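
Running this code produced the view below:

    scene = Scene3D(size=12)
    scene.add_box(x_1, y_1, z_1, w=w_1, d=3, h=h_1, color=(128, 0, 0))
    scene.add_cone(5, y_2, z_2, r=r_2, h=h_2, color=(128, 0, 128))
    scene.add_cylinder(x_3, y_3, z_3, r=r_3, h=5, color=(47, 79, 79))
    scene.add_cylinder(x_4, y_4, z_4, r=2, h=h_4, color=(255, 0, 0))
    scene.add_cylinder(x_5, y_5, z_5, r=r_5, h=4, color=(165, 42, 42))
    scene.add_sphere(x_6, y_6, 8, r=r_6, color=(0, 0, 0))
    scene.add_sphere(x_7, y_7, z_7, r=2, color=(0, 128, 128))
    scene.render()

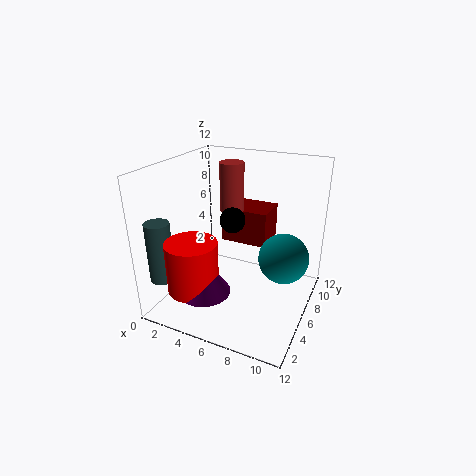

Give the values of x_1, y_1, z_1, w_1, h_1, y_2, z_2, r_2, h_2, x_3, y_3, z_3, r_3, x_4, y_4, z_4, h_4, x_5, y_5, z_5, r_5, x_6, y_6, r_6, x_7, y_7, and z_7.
x_1 = 4; y_1 = 7; z_1 = 5; w_1 = 4; h_1 = 3; y_2 = 2; z_2 = 3; r_2 = 2; h_2 = 3; x_3 = 1; y_3 = 2; z_3 = 3; r_3 = 1; x_4 = 4; y_4 = 2; z_4 = 3; h_4 = 4; x_5 = 5; y_5 = 7; z_5 = 8; r_5 = 1; x_6 = 6; y_6 = 5; r_6 = 1; x_7 = 10; y_7 = 6; z_7 = 5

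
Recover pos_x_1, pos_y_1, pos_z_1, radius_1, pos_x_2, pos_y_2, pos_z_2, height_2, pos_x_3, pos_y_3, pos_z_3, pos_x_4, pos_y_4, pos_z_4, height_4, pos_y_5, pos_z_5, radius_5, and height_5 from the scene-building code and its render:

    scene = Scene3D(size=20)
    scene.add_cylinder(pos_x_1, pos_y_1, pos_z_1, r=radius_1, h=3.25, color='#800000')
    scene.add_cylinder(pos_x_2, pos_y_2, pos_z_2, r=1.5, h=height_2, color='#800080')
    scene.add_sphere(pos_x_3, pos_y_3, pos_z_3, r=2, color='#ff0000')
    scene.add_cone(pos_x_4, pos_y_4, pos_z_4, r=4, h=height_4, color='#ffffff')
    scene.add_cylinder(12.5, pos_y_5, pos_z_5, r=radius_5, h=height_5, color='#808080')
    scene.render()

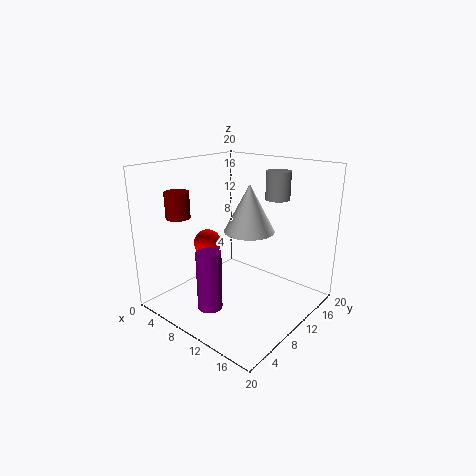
pos_x_1 = 7; pos_y_1 = 2.25; pos_z_1 = 14.25; radius_1 = 1.5; pos_x_2 = 12.25; pos_y_2 = 2; pos_z_2 = 4; height_2 = 7.25; pos_x_3 = 5; pos_y_3 = 9; pos_z_3 = 8.25; pos_x_4 = 7.5; pos_y_4 = 15.75; pos_z_4 = 8.75; height_4 = 7.5; pos_y_5 = 15.75; pos_z_5 = 14.75; radius_5 = 1.75; height_5 = 4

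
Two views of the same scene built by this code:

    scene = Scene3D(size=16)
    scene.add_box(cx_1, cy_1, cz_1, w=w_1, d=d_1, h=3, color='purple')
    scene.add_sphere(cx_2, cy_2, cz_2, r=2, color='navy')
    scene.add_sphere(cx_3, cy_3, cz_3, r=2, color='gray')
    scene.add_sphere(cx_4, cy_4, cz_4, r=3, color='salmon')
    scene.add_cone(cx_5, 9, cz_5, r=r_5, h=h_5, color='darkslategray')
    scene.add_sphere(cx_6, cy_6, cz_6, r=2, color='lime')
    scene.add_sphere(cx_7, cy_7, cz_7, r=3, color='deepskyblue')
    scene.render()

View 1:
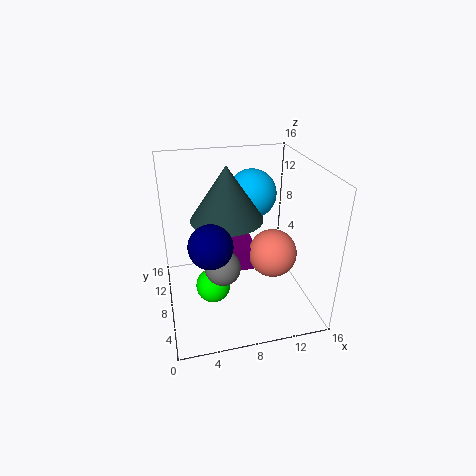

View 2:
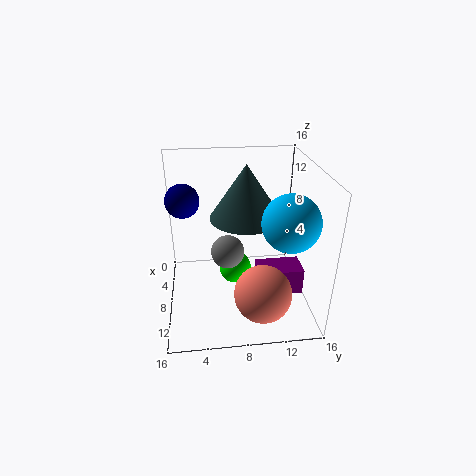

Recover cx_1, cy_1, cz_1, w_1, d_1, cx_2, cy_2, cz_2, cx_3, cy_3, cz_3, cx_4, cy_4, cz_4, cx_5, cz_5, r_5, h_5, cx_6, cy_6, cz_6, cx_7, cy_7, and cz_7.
cx_1 = 8
cy_1 = 10
cz_1 = 2
w_1 = 3
d_1 = 5
cx_2 = 4
cy_2 = 2
cz_2 = 11
cx_3 = 6
cy_3 = 7
cz_3 = 5
cx_4 = 13
cy_4 = 10
cz_4 = 4
cx_5 = 7
cz_5 = 10
r_5 = 4
h_5 = 6
cx_6 = 5
cy_6 = 8
cz_6 = 2
cx_7 = 11
cy_7 = 13
cz_7 = 11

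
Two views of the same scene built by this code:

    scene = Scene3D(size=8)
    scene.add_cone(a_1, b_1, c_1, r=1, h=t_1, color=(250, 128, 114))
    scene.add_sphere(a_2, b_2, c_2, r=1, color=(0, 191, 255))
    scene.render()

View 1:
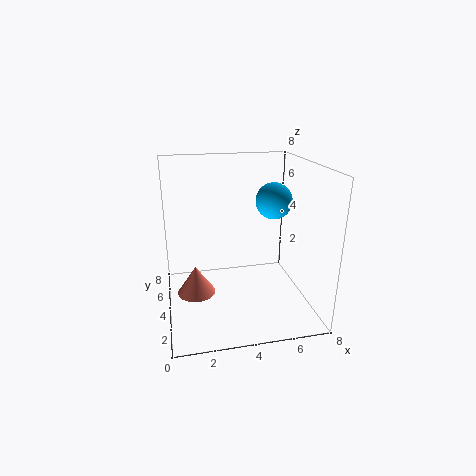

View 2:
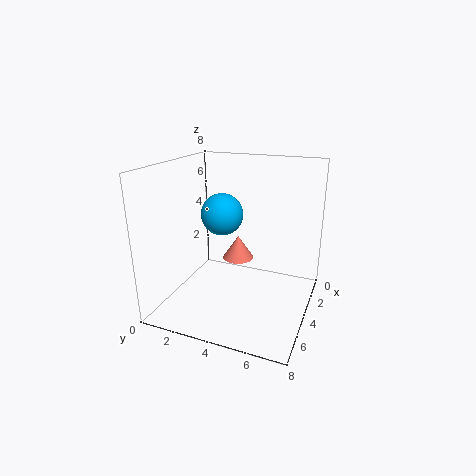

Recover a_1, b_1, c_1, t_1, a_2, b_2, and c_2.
a_1 = 1.5; b_1 = 3; c_1 = 1.5; t_1 = 1.5; a_2 = 6; b_2 = 4; c_2 = 6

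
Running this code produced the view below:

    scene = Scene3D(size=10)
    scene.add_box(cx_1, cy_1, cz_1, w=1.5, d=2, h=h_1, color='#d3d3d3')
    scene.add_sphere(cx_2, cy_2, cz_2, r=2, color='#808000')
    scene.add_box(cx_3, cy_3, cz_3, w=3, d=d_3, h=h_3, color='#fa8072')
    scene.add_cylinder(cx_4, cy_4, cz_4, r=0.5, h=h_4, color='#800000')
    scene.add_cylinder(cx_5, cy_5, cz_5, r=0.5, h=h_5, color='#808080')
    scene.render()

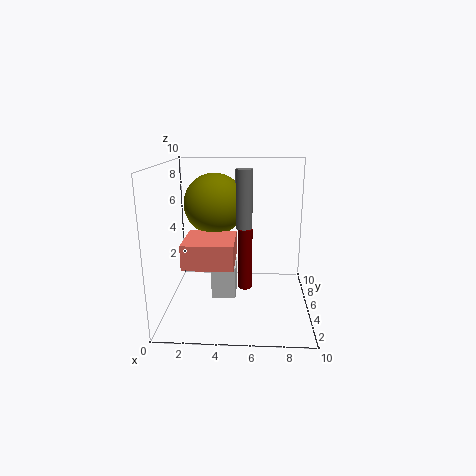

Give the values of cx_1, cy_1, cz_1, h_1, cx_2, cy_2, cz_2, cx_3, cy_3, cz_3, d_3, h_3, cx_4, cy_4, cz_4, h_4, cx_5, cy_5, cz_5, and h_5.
cx_1 = 3.5; cy_1 = 2; cz_1 = 2; h_1 = 2; cx_2 = 3.5; cy_2 = 4.5; cz_2 = 7.5; cx_3 = 2; cy_3 = 0.5; cz_3 = 4.5; d_3 = 3; h_3 = 1.5; cx_4 = 5.5; cy_4 = 5.5; cz_4 = 1; h_4 = 4.5; cx_5 = 5.5; cy_5 = 2.5; cz_5 = 6.5; h_5 = 3.5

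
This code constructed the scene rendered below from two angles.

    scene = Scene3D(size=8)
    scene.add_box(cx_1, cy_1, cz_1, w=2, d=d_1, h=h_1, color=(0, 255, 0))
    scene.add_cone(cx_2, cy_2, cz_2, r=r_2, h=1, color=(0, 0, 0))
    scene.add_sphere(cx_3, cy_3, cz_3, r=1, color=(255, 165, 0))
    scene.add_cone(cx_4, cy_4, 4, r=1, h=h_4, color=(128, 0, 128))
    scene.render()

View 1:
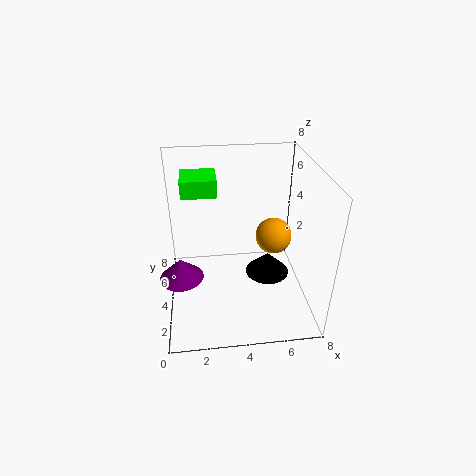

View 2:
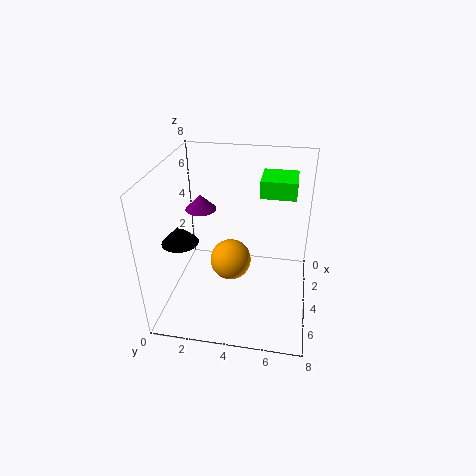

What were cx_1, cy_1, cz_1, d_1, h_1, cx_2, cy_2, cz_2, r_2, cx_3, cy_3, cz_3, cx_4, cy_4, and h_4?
cx_1 = 1
cy_1 = 5
cz_1 = 6
d_1 = 2
h_1 = 1
cx_2 = 5
cy_2 = 1
cz_2 = 4
r_2 = 1
cx_3 = 6
cy_3 = 4
cz_3 = 4
cx_4 = 1
cy_4 = 1
h_4 = 1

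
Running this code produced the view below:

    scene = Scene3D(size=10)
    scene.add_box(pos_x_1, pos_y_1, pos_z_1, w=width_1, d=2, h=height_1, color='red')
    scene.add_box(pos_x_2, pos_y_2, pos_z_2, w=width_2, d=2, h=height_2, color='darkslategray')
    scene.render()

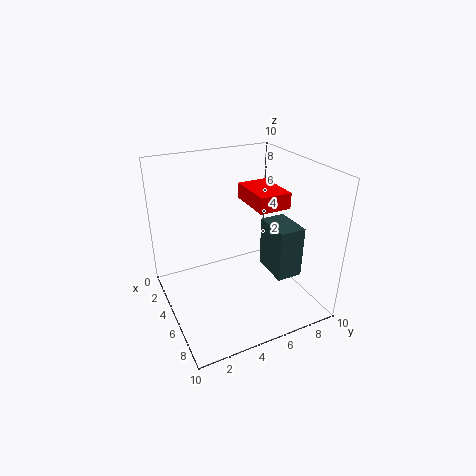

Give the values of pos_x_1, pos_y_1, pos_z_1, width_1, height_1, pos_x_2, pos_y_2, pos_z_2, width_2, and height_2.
pos_x_1 = 5; pos_y_1 = 5; pos_z_1 = 8; width_1 = 3; height_1 = 1; pos_x_2 = 3; pos_y_2 = 8; pos_z_2 = 1; width_2 = 3; height_2 = 4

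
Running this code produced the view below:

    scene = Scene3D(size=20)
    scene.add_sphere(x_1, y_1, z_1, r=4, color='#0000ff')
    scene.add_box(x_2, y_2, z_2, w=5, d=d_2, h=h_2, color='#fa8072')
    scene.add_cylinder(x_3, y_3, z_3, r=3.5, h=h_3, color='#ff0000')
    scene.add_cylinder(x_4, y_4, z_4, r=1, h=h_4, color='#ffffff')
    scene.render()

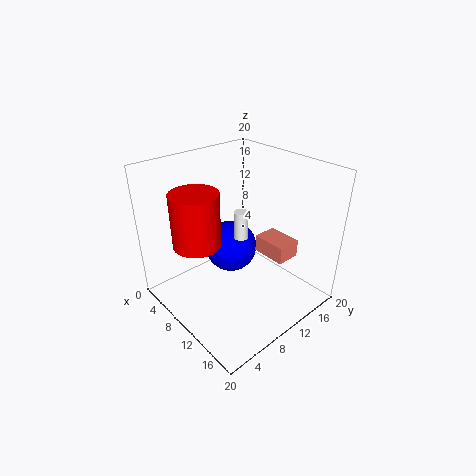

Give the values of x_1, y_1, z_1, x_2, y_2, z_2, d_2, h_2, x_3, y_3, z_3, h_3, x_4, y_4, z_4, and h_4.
x_1 = 5.5, y_1 = 12.5, z_1 = 5.5, x_2 = 10, y_2 = 13.5, z_2 = 6.5, d_2 = 3.5, h_2 = 2.5, x_3 = 5, y_3 = 6.5, z_3 = 8, h_3 = 8, x_4 = 9.5, y_4 = 11, z_4 = 9.5, h_4 = 4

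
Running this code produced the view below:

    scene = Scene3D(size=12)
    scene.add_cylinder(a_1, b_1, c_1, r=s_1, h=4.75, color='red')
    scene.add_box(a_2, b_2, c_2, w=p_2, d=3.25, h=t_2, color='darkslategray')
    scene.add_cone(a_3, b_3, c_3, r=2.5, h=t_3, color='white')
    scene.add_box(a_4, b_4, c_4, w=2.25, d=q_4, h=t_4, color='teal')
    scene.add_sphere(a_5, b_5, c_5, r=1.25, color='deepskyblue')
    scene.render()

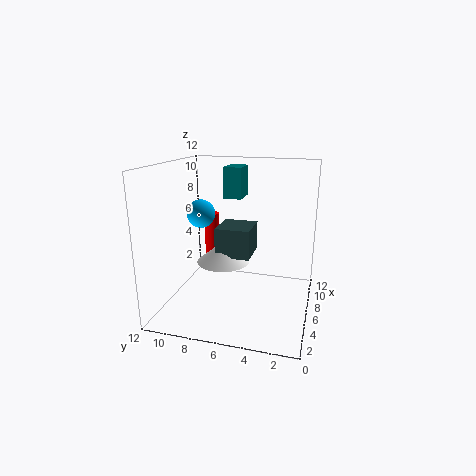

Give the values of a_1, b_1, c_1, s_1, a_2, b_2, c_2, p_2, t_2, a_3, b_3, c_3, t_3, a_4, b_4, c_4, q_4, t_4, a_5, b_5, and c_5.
a_1 = 11.25, b_1 = 10.25, c_1 = 1.75, s_1 = 0.75, a_2 = 7.75, b_2 = 5.5, c_2 = 3.25, p_2 = 3.5, t_2 = 2.75, a_3 = 8.75, b_3 = 8.25, c_3 = 2.5, t_3 = 2, a_4 = 6, b_4 = 5.75, c_4 = 9.25, q_4 = 1.5, t_4 = 2.5, a_5 = 7.25, b_5 = 9.75, c_5 = 7.5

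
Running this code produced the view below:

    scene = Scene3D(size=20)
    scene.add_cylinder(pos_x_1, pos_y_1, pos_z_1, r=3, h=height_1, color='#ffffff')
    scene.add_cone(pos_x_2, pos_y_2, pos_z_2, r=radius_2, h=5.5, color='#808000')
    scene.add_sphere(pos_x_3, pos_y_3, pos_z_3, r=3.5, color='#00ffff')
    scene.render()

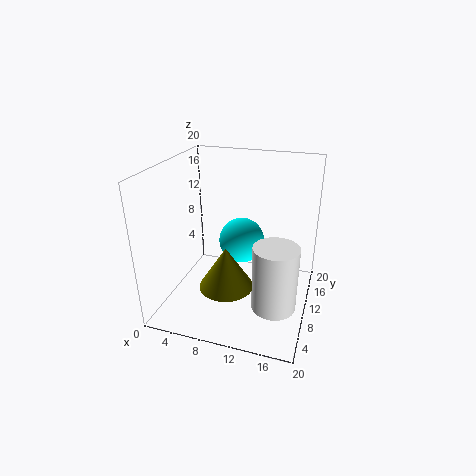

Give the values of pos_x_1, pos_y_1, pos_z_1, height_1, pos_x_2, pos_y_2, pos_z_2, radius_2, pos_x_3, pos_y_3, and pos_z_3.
pos_x_1 = 16; pos_y_1 = 7; pos_z_1 = 2; height_1 = 9; pos_x_2 = 10; pos_y_2 = 5; pos_z_2 = 5.5; radius_2 = 3.5; pos_x_3 = 9; pos_y_3 = 15; pos_z_3 = 7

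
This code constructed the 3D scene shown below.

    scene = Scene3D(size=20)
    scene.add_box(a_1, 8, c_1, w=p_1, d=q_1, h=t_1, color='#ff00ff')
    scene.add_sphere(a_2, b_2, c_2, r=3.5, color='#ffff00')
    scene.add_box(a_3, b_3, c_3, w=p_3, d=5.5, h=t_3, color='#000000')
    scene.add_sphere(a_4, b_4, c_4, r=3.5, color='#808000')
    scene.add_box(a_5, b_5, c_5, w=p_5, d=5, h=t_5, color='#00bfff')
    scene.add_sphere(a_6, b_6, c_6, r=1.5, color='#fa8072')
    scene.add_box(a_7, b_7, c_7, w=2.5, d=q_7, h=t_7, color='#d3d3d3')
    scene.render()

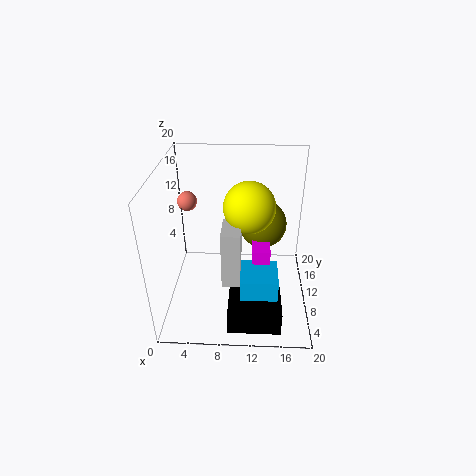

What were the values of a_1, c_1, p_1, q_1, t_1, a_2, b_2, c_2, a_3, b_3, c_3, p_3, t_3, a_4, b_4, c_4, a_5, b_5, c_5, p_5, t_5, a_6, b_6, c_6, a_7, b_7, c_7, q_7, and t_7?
a_1 = 12; c_1 = 3.5; p_1 = 2.5; q_1 = 5; t_1 = 5.5; a_2 = 11.5; b_2 = 10.5; c_2 = 14.5; a_3 = 9; b_3 = 1.5; c_3 = 0.5; p_3 = 7; t_3 = 3.5; a_4 = 13.5; b_4 = 14; c_4 = 10; a_5 = 10.5; b_5 = 4; c_5 = 0.5; p_5 = 5; t_5 = 6.5; a_6 = 2; b_6 = 16; c_6 = 12.5; a_7 = 8; b_7 = 5.5; c_7 = 5; q_7 = 4.5; t_7 = 8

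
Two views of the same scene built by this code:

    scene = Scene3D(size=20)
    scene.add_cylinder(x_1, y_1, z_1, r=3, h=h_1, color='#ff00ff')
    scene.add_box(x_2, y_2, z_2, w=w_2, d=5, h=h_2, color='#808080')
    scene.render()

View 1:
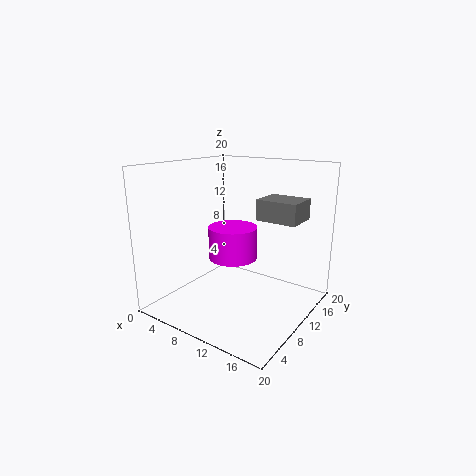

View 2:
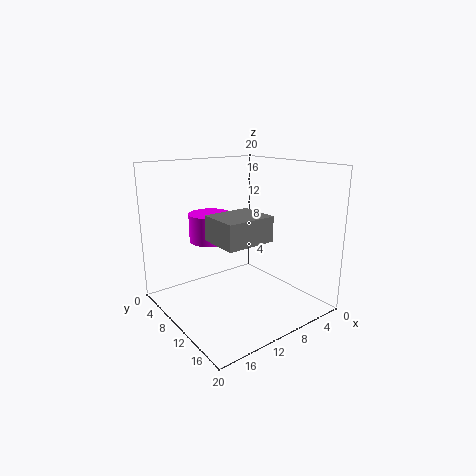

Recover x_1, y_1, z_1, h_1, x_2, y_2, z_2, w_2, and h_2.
x_1 = 12, y_1 = 6, z_1 = 9, h_1 = 4, x_2 = 11, y_2 = 13, z_2 = 12, w_2 = 6, h_2 = 3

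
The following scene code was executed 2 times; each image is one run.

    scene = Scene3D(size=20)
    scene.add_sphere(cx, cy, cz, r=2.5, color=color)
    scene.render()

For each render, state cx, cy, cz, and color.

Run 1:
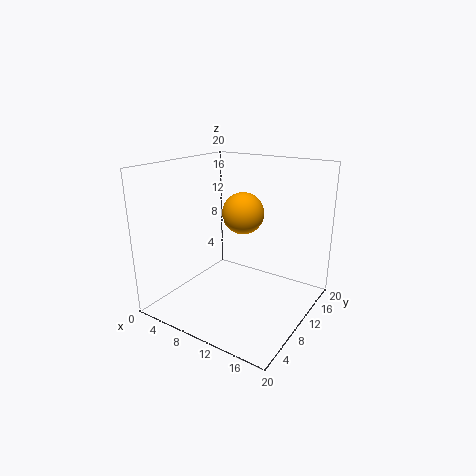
cx = 13
cy = 6.5
cz = 15
color = 'orange'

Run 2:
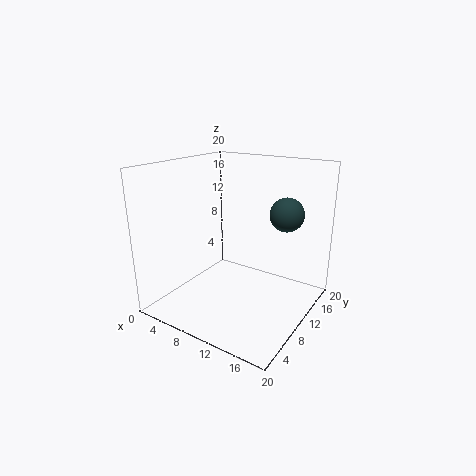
cx = 14.5
cy = 16
cz = 12.5
color = 'darkslategray'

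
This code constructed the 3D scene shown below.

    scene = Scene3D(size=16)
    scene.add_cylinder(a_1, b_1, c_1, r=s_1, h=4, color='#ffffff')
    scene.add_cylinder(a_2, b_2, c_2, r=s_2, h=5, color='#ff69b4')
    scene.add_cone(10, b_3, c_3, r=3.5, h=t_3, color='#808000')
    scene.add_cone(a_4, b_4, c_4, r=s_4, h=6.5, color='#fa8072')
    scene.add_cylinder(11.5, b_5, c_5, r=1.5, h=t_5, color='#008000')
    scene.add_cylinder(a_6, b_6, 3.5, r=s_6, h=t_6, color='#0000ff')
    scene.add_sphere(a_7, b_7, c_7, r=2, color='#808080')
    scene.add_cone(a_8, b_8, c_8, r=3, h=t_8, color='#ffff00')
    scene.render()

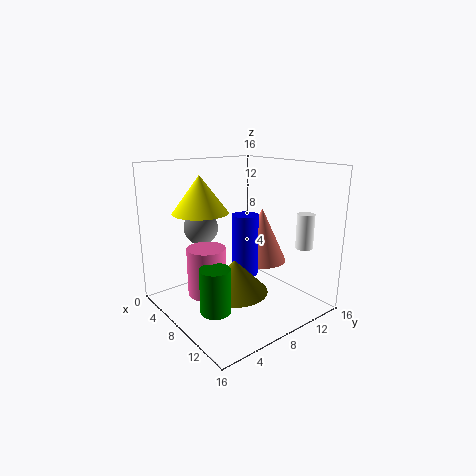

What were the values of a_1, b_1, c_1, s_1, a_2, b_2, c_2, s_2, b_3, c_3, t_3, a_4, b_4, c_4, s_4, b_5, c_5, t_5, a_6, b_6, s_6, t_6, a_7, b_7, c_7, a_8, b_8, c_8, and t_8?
a_1 = 12; b_1 = 14.5; c_1 = 6.5; s_1 = 1; a_2 = 8.5; b_2 = 3.5; c_2 = 3; s_2 = 2; b_3 = 6; c_3 = 3; t_3 = 3.5; a_4 = 7; b_4 = 12.5; c_4 = 4; s_4 = 3; b_5 = 2.5; c_5 = 2.5; t_5 = 4.5; a_6 = 8; b_6 = 9; s_6 = 1.5; t_6 = 7; a_7 = 3.5; b_7 = 6; c_7 = 8.5; a_8 = 6; b_8 = 4.5; c_8 = 11; t_8 = 4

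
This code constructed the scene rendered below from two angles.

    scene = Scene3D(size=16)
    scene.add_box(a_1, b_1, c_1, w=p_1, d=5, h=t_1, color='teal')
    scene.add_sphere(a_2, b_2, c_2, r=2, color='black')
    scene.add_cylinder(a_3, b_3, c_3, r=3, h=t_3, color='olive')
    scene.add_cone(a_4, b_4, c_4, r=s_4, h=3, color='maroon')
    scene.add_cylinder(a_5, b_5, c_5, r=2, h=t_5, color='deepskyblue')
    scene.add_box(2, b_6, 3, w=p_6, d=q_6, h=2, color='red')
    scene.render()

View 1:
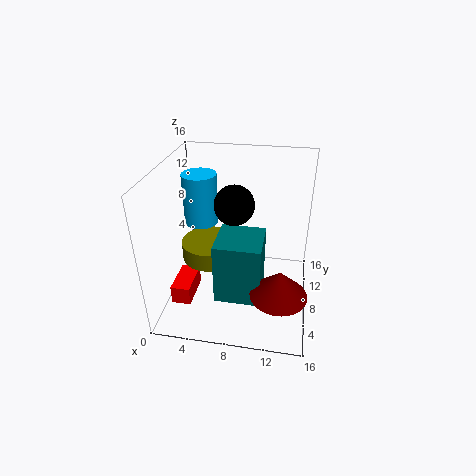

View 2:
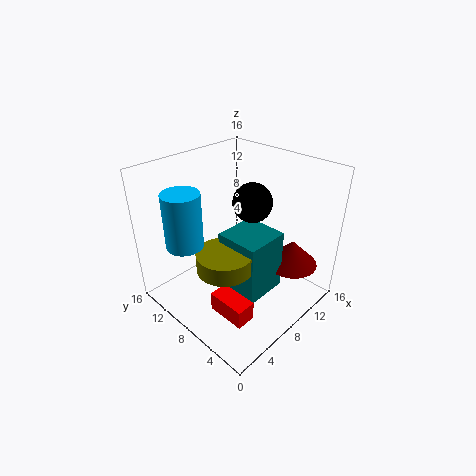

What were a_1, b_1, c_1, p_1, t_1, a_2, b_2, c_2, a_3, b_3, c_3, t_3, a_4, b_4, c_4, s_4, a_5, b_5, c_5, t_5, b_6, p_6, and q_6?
a_1 = 6
b_1 = 4
c_1 = 2
p_1 = 5
t_1 = 7
a_2 = 8
b_2 = 6
c_2 = 13
a_3 = 5
b_3 = 7
c_3 = 6
t_3 = 2
a_4 = 13
b_4 = 4
c_4 = 4
s_4 = 3
a_5 = 3
b_5 = 11
c_5 = 8
t_5 = 6
b_6 = 2
p_6 = 2
q_6 = 4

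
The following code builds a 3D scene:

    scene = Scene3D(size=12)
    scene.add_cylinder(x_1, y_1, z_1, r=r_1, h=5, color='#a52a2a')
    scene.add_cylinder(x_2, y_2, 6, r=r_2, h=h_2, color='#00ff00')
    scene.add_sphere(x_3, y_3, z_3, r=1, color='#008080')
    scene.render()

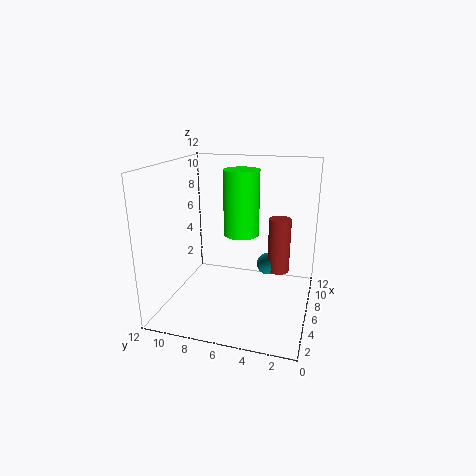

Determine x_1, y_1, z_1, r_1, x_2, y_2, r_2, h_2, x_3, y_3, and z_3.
x_1 = 9, y_1 = 3, z_1 = 2, r_1 = 1, x_2 = 7, y_2 = 6, r_2 = 1.5, h_2 = 5.5, x_3 = 9, y_3 = 4, z_3 = 2.5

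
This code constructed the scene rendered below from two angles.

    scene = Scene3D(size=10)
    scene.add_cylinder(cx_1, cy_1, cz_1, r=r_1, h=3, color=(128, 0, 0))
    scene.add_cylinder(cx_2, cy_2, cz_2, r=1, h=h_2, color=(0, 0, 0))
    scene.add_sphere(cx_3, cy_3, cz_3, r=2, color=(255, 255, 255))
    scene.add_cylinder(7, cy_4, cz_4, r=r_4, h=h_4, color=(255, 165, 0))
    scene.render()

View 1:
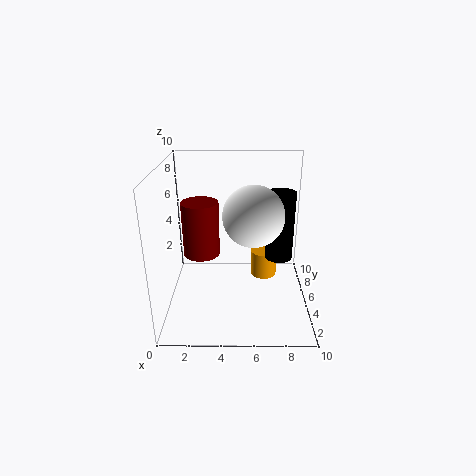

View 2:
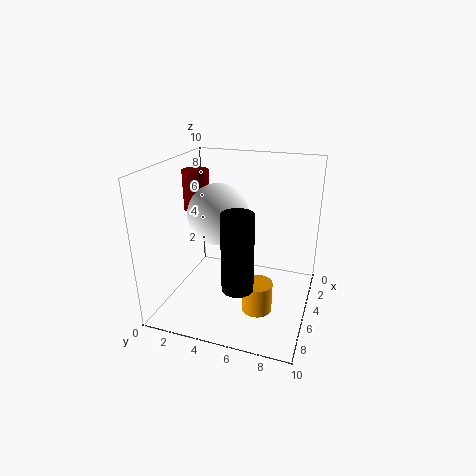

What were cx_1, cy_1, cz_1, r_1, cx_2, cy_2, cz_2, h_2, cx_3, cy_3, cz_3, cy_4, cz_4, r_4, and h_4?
cx_1 = 3
cy_1 = 1
cz_1 = 6
r_1 = 1
cx_2 = 8
cy_2 = 6
cz_2 = 3
h_2 = 5
cx_3 = 6
cy_3 = 4
cz_3 = 7
cy_4 = 7
cz_4 = 1
r_4 = 1
h_4 = 2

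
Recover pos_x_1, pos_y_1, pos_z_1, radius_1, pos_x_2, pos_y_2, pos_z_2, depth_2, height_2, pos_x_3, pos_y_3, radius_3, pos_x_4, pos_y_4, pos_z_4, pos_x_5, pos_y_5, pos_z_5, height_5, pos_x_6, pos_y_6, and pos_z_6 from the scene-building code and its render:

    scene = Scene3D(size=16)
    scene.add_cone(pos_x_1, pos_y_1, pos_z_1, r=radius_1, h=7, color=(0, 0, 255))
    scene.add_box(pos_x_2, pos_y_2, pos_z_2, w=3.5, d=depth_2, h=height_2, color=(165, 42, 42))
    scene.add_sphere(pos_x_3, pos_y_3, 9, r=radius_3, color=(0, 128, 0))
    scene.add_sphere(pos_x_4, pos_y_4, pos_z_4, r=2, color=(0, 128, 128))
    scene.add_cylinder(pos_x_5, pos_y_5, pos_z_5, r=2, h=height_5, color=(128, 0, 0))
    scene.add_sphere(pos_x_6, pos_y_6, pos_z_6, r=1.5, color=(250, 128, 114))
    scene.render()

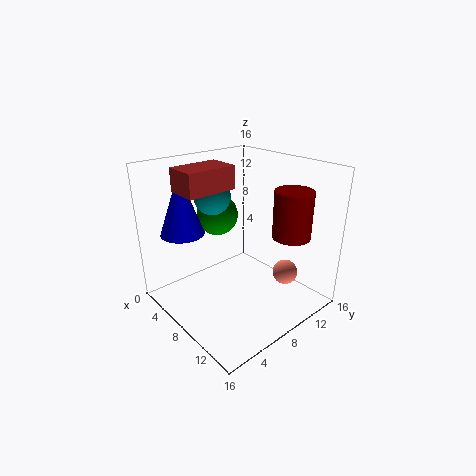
pos_x_1 = 3
pos_y_1 = 4
pos_z_1 = 8
radius_1 = 2.5
pos_x_2 = 4
pos_y_2 = 2.5
pos_z_2 = 13.5
depth_2 = 5.5
height_2 = 2.5
pos_x_3 = 3
pos_y_3 = 9
radius_3 = 2.5
pos_x_4 = 5.5
pos_y_4 = 6.5
pos_z_4 = 12.5
pos_x_5 = 13
pos_y_5 = 11
pos_z_5 = 9
height_5 = 5
pos_x_6 = 10.5
pos_y_6 = 13.5
pos_z_6 = 2.5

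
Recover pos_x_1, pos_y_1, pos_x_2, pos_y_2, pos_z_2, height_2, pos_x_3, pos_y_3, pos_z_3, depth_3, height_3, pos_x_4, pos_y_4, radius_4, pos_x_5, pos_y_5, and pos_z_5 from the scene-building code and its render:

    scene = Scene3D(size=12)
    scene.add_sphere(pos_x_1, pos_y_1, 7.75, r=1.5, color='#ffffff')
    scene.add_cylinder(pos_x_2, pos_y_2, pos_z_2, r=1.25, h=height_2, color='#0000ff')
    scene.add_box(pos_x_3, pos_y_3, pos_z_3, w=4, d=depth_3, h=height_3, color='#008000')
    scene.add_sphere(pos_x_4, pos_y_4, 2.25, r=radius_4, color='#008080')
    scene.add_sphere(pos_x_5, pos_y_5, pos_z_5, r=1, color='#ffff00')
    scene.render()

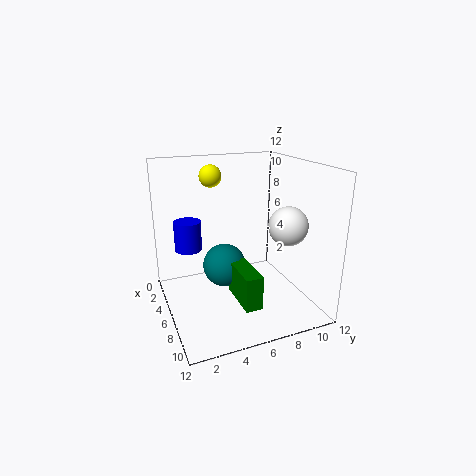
pos_x_1 = 9.25, pos_y_1 = 8.75, pos_x_2 = 1.75, pos_y_2 = 2.75, pos_z_2 = 3.75, height_2 = 2.75, pos_x_3 = 4.5, pos_y_3 = 5.75, pos_z_3 = 0.25, depth_3 = 1.5, height_3 = 3, pos_x_4 = 3.25, pos_y_4 = 5.75, radius_4 = 2, pos_x_5 = 2, pos_y_5 = 5, pos_z_5 = 10.5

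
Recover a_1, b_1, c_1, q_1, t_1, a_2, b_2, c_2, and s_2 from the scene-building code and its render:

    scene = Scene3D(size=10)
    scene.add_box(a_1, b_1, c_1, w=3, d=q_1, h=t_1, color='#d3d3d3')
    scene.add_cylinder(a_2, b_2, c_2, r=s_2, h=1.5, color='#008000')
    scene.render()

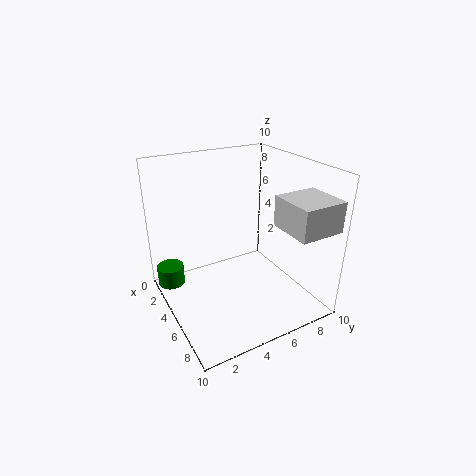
a_1 = 7; b_1 = 6.5; c_1 = 6.5; q_1 = 3; t_1 = 2; a_2 = 1.5; b_2 = 1; c_2 = 0.5; s_2 = 1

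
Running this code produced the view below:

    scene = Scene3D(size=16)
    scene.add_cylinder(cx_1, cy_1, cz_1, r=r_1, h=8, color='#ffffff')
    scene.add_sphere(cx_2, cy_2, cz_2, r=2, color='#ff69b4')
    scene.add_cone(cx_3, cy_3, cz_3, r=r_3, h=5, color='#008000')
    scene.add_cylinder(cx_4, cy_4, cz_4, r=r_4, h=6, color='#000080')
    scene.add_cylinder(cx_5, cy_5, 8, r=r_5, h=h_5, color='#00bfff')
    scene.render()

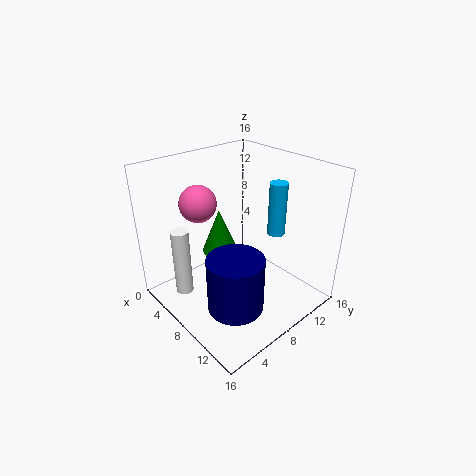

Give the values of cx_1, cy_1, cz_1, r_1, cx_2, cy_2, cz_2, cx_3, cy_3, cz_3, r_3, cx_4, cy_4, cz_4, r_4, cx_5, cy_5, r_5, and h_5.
cx_1 = 4, cy_1 = 3, cz_1 = 1, r_1 = 1, cx_2 = 5, cy_2 = 5, cz_2 = 12, cx_3 = 6, cy_3 = 7, cz_3 = 6, r_3 = 2, cx_4 = 11, cy_4 = 5, cz_4 = 2, r_4 = 3, cx_5 = 10, cy_5 = 12, r_5 = 1, h_5 = 6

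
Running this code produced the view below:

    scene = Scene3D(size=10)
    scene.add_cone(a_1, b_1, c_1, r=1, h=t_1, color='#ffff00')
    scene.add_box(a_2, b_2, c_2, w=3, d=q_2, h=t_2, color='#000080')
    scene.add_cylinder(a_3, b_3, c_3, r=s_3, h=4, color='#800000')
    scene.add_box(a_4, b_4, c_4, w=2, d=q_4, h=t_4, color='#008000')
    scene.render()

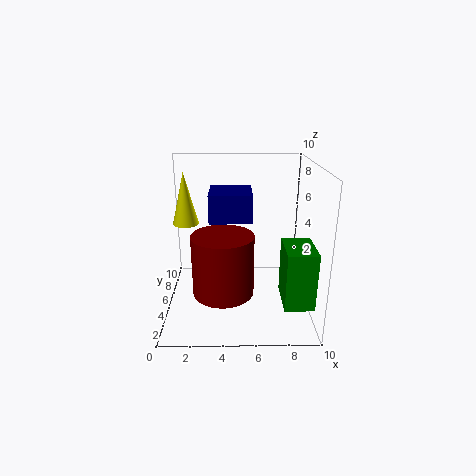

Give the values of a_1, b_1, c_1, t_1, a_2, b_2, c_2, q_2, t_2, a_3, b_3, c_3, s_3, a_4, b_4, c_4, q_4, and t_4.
a_1 = 1, b_1 = 8, c_1 = 5, t_1 = 4, a_2 = 3, b_2 = 5, c_2 = 6, q_2 = 3, t_2 = 2, a_3 = 4, b_3 = 3, c_3 = 2, s_3 = 2, a_4 = 8, b_4 = 2, c_4 = 1, q_4 = 3, t_4 = 4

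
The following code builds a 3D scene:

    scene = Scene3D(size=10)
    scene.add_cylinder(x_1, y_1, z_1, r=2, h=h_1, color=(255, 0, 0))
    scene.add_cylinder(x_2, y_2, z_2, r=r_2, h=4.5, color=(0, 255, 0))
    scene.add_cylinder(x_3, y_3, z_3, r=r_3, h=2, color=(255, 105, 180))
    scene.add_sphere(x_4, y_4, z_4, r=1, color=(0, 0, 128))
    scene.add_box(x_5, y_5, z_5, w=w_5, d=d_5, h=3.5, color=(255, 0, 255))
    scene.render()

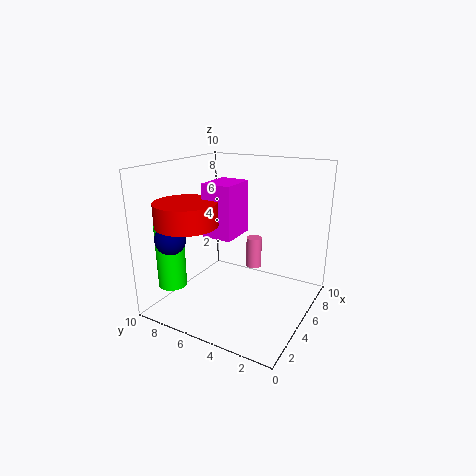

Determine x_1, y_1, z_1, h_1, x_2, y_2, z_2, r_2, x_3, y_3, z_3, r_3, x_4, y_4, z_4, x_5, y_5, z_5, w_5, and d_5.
x_1 = 2
y_1 = 7
z_1 = 6.5
h_1 = 1.5
x_2 = 2.5
y_2 = 9
z_2 = 1.5
r_2 = 1
x_3 = 4.5
y_3 = 3.5
z_3 = 3.5
r_3 = 0.5
x_4 = 1.5
y_4 = 8
z_4 = 5.5
x_5 = 3
y_5 = 4.5
z_5 = 5.5
w_5 = 2.5
d_5 = 2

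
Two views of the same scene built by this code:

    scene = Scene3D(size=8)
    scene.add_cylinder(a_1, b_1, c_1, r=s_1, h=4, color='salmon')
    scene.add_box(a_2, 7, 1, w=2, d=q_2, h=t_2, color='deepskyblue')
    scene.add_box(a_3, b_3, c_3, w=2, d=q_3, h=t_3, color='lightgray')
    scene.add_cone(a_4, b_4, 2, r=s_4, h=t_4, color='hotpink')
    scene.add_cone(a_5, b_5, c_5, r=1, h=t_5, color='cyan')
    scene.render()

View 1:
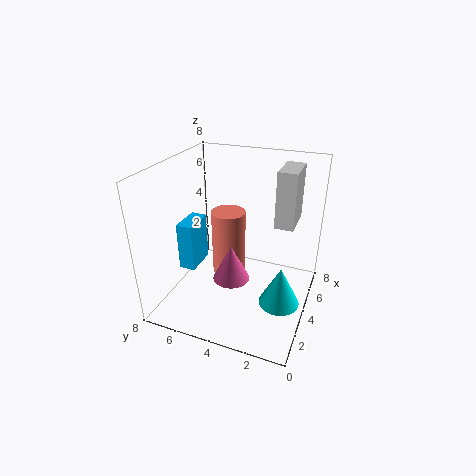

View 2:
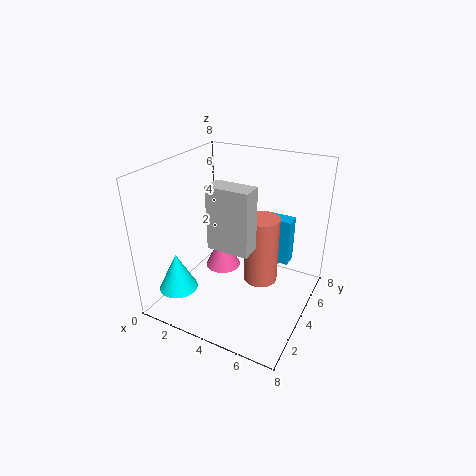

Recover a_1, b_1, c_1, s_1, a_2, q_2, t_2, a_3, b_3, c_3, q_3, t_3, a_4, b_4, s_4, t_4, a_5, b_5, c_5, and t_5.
a_1 = 5, b_1 = 5, c_1 = 1, s_1 = 1, a_2 = 4, q_2 = 1, t_2 = 3, a_3 = 4, b_3 = 1, c_3 = 5, q_3 = 1, t_3 = 3, a_4 = 3, b_4 = 4, s_4 = 1, t_4 = 2, a_5 = 2, b_5 = 1, c_5 = 2, t_5 = 2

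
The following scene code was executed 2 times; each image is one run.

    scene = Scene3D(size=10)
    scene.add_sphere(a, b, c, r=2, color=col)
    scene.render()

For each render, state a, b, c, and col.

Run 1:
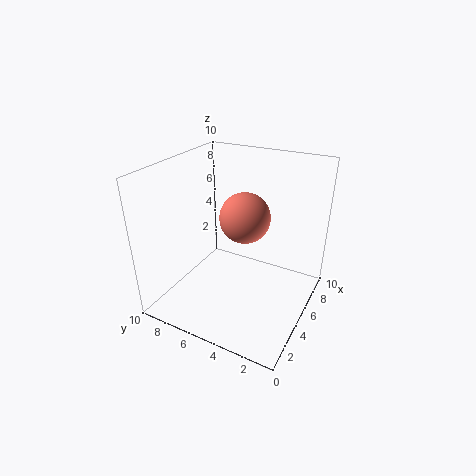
a = 8, b = 6, c = 5, col = 'salmon'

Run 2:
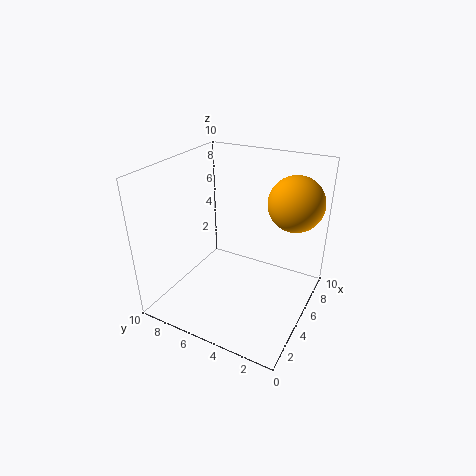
a = 8, b = 2, c = 7, col = 'orange'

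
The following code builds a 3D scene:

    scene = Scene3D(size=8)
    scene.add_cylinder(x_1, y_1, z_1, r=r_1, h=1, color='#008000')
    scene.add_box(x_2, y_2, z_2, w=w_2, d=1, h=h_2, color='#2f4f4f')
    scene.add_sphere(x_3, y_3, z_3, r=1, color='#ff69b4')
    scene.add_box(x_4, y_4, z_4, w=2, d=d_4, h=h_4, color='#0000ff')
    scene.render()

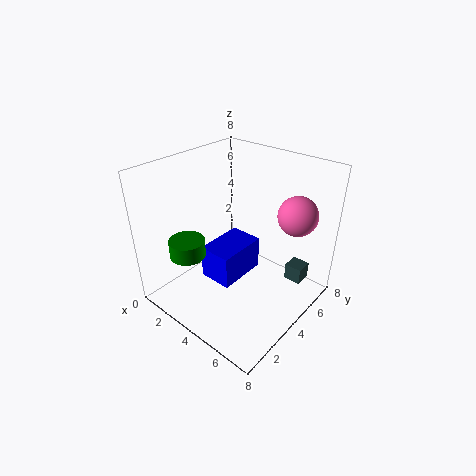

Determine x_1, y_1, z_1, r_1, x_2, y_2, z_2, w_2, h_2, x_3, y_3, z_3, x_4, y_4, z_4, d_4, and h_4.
x_1 = 2; y_1 = 2; z_1 = 3; r_1 = 1; x_2 = 6; y_2 = 6; z_2 = 1; w_2 = 1; h_2 = 1; x_3 = 7; y_3 = 5; z_3 = 6; x_4 = 2; y_4 = 3; z_4 = 1; d_4 = 3; h_4 = 2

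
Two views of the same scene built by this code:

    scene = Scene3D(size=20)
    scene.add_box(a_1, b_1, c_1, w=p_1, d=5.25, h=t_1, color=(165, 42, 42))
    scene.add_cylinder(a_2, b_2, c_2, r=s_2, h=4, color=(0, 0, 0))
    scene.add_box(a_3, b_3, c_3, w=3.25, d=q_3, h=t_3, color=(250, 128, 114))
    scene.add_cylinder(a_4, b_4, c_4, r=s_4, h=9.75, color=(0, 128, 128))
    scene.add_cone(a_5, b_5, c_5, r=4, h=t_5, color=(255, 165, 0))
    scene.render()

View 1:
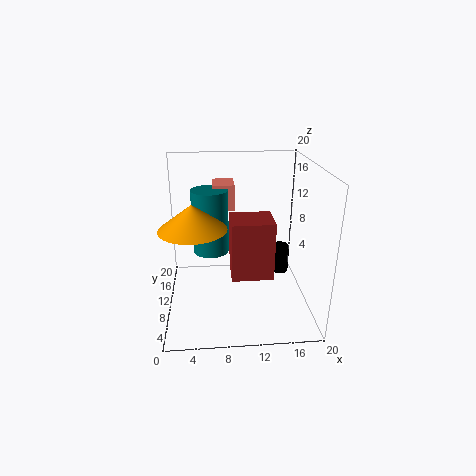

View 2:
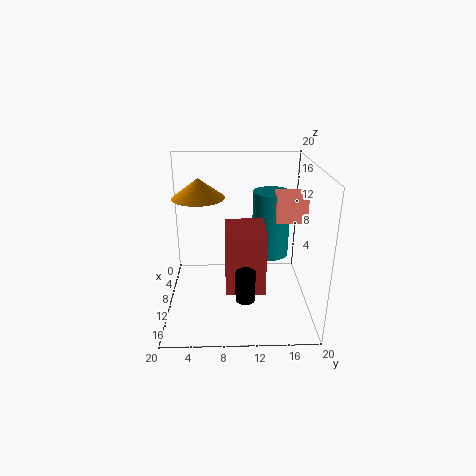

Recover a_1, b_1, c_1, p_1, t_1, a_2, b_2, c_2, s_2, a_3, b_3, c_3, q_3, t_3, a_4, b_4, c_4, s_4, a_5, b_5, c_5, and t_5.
a_1 = 9, b_1 = 8.25, c_1 = 4, p_1 = 6, t_1 = 8.5, a_2 = 16.25, b_2 = 10.75, c_2 = 4.25, s_2 = 1.25, a_3 = 6.75, b_3 = 15.25, c_3 = 12, q_3 = 4.25, t_3 = 4, a_4 = 6.25, b_4 = 15, c_4 = 5.75, s_4 = 2.75, a_5 = 4.25, b_5 = 4.25, c_5 = 14, t_5 = 3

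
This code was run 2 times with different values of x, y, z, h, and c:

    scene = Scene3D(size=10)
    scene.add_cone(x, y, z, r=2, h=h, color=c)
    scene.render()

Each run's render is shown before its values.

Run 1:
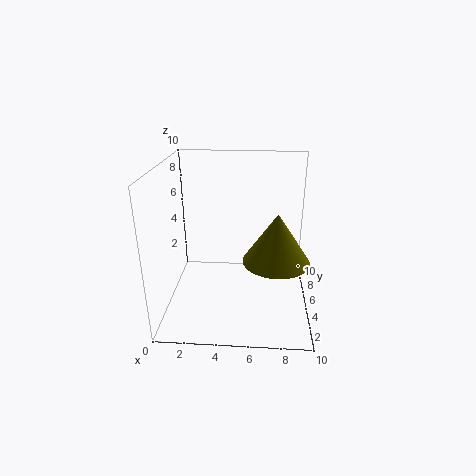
x = 7.5; y = 2; z = 5; h = 3; c = 'olive'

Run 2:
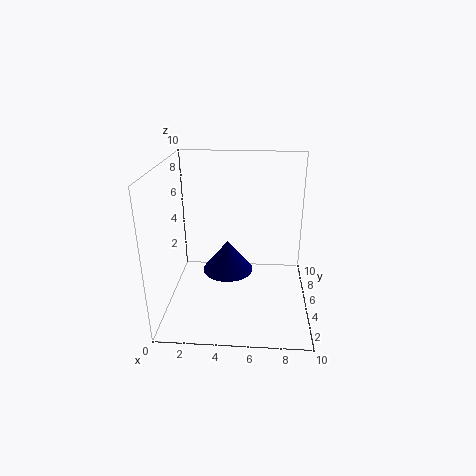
x = 4; y = 7.5; z = 1; h = 2.5; c = 'navy'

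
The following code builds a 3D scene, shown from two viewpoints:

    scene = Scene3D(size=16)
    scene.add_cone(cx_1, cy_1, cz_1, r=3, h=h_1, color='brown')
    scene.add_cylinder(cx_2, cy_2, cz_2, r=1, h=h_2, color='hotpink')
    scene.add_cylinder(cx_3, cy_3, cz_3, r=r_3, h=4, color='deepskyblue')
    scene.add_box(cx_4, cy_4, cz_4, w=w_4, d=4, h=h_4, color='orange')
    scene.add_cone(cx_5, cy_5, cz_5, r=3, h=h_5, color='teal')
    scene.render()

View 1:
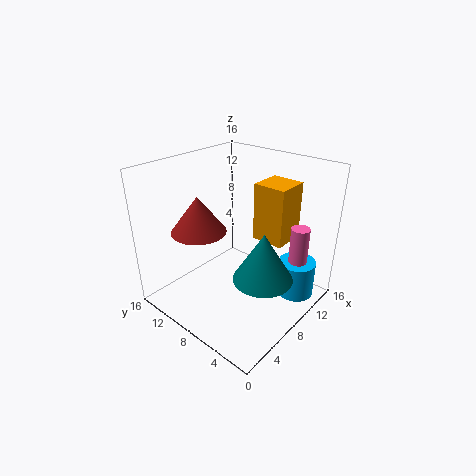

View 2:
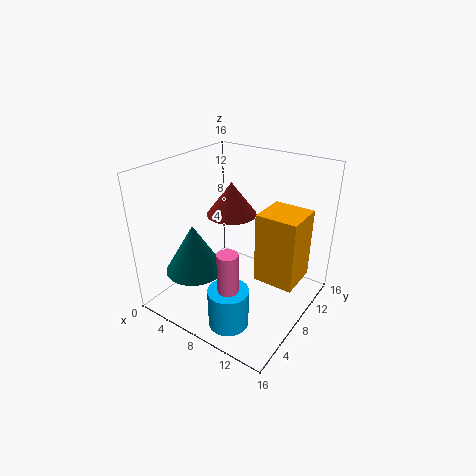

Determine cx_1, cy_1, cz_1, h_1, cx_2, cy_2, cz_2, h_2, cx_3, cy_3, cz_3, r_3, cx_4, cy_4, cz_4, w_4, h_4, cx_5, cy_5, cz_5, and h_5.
cx_1 = 5
cy_1 = 11
cz_1 = 9
h_1 = 4
cx_2 = 11
cy_2 = 2
cz_2 = 6
h_2 = 4
cx_3 = 11
cy_3 = 2
cz_3 = 2
r_3 = 2
cx_4 = 12
cy_4 = 5
cz_4 = 6
w_4 = 4
h_4 = 7
cx_5 = 6
cy_5 = 3
cz_5 = 6
h_5 = 5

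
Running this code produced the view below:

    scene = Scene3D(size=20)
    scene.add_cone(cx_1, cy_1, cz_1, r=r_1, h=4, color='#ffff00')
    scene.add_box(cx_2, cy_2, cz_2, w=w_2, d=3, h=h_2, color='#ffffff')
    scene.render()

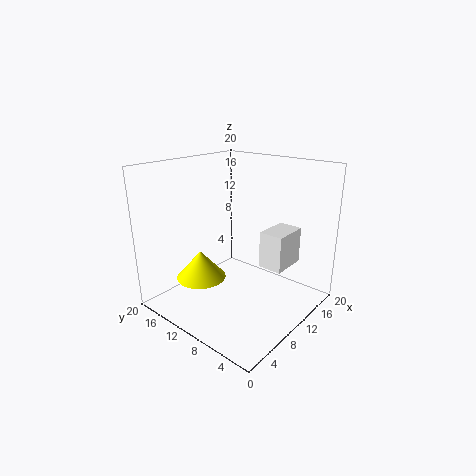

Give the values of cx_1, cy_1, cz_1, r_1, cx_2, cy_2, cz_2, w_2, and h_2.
cx_1 = 6.5, cy_1 = 14, cz_1 = 4, r_1 = 3.5, cx_2 = 7.5, cy_2 = 1.5, cz_2 = 8.5, w_2 = 4.5, h_2 = 4.5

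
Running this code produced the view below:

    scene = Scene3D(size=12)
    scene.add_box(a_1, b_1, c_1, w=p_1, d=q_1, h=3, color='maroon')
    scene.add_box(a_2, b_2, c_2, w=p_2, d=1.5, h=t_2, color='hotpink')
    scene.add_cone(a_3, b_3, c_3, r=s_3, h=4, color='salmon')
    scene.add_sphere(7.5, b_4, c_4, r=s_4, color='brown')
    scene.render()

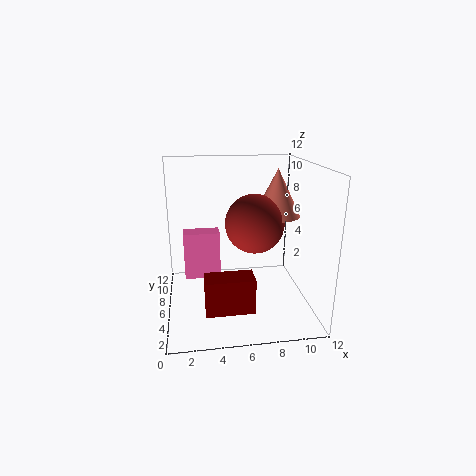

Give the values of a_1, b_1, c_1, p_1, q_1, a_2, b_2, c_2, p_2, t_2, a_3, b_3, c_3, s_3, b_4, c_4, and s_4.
a_1 = 3; b_1 = 3; c_1 = 0.5; p_1 = 4; q_1 = 2; a_2 = 1.5; b_2 = 6; c_2 = 2.5; p_2 = 3; t_2 = 4; a_3 = 9.5; b_3 = 7; c_3 = 7.5; s_3 = 2; b_4 = 6.5; c_4 = 7; s_4 = 2.5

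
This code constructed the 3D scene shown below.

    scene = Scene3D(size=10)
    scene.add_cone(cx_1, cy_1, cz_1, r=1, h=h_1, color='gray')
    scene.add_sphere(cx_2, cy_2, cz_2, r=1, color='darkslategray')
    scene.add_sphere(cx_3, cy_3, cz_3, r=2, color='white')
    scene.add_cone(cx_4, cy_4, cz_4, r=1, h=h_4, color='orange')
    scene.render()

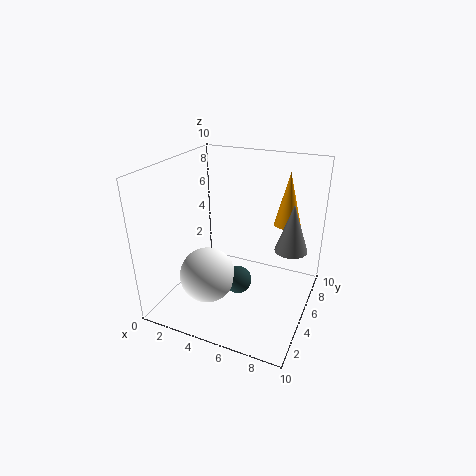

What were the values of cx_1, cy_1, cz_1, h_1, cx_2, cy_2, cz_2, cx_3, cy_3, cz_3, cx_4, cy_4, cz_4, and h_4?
cx_1 = 9
cy_1 = 4
cz_1 = 5.5
h_1 = 3
cx_2 = 5
cy_2 = 5
cz_2 = 1.5
cx_3 = 3
cy_3 = 4
cz_3 = 2
cx_4 = 7.5
cy_4 = 8.5
cz_4 = 5
h_4 = 4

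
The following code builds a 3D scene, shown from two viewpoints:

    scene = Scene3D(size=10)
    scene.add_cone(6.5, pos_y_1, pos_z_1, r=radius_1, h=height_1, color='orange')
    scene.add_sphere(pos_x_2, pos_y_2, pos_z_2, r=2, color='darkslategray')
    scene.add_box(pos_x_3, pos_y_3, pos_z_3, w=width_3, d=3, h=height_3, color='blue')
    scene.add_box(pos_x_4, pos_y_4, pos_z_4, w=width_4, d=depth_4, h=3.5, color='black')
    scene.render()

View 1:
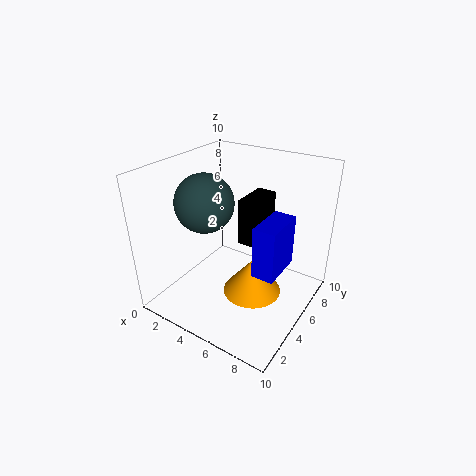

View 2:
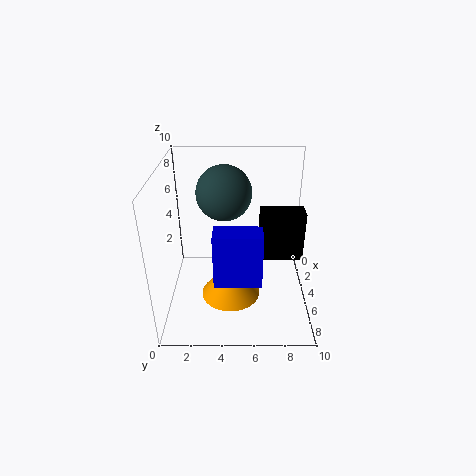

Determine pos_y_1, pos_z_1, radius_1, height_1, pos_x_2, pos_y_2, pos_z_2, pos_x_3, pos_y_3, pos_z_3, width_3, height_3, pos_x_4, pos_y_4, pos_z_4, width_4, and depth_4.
pos_y_1 = 4.5
pos_z_1 = 1.5
radius_1 = 2
height_1 = 2.5
pos_x_2 = 3
pos_y_2 = 4
pos_z_2 = 7.5
pos_x_3 = 7
pos_y_3 = 3.5
pos_z_3 = 3.5
width_3 = 1.5
height_3 = 3.5
pos_x_4 = 4
pos_y_4 = 6.5
pos_z_4 = 3.5
width_4 = 1.5
depth_4 = 3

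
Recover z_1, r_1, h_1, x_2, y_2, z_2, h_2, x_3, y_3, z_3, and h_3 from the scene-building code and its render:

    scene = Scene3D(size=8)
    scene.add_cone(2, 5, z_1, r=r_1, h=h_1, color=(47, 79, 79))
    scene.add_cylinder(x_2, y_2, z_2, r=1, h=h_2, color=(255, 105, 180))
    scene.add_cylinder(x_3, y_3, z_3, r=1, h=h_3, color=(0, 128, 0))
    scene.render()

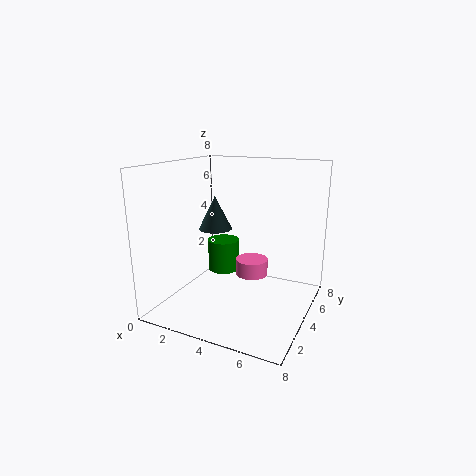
z_1 = 4
r_1 = 1
h_1 = 2
x_2 = 4
y_2 = 6
z_2 = 1
h_2 = 1
x_3 = 2
y_3 = 6
z_3 = 1
h_3 = 2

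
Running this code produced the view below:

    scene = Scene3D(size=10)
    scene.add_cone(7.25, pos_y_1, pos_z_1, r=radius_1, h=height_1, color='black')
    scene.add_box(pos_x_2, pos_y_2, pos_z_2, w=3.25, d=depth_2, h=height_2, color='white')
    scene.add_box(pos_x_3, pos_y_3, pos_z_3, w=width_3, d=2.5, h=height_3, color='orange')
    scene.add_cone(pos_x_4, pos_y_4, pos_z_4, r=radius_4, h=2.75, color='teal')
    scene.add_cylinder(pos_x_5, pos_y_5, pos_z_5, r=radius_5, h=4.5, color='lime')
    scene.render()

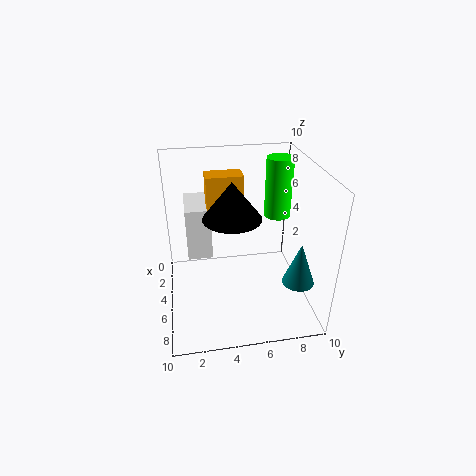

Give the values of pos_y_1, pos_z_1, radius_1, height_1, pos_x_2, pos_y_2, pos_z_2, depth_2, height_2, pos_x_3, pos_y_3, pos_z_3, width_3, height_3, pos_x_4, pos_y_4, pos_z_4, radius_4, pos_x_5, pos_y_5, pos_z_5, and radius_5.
pos_y_1 = 4.25; pos_z_1 = 7.75; radius_1 = 1.75; height_1 = 2.25; pos_x_2 = 1.25; pos_y_2 = 1.5; pos_z_2 = 3.25; depth_2 = 1.75; height_2 = 3.75; pos_x_3 = 3; pos_y_3 = 3; pos_z_3 = 5.5; width_3 = 1.5; height_3 = 3.75; pos_x_4 = 8.5; pos_y_4 = 8.25; pos_z_4 = 3.5; radius_4 = 1; pos_x_5 = 2.5; pos_y_5 = 8.5; pos_z_5 = 5.25; radius_5 = 1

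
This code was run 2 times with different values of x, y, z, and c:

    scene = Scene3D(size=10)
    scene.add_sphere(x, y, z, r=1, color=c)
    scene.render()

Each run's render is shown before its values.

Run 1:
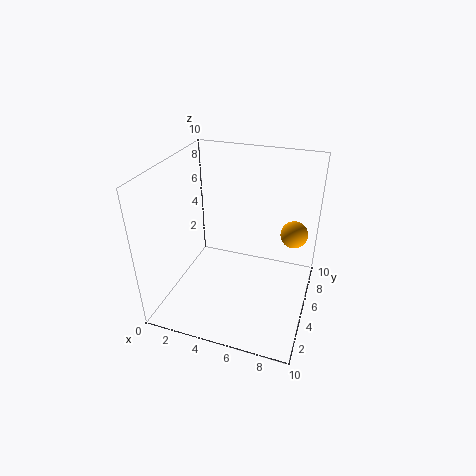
x = 8.5
y = 7.5
z = 4.5
c = 'orange'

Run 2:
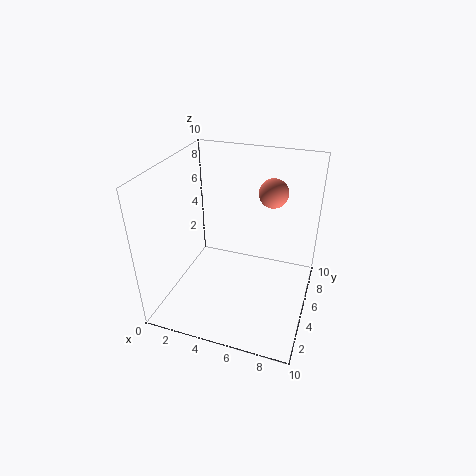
x = 7
y = 6.5
z = 8
c = 'salmon'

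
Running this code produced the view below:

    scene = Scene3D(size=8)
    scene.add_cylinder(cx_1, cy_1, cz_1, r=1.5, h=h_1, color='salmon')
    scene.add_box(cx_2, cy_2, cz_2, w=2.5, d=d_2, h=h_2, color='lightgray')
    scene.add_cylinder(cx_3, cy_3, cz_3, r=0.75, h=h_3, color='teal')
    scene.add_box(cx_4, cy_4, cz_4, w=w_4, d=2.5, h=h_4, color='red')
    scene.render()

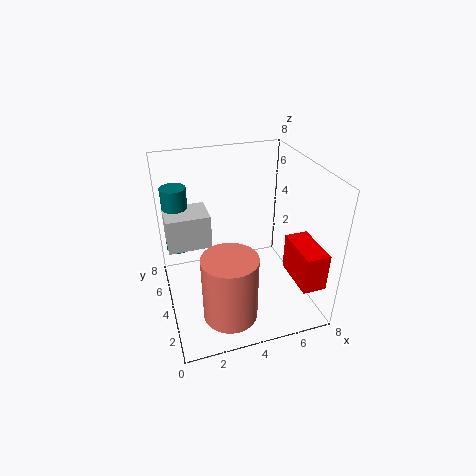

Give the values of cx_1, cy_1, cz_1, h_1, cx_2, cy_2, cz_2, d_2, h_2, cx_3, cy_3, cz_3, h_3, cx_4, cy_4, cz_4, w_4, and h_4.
cx_1 = 3, cy_1 = 2.25, cz_1 = 0.25, h_1 = 3.75, cx_2 = 0.25, cy_2 = 5, cz_2 = 3, d_2 = 2, h_2 = 2, cx_3 = 1, cy_3 = 6.75, cz_3 = 2.25, h_3 = 4, cx_4 = 6.25, cy_4 = 0.25, cz_4 = 2.5, w_4 = 1.25, h_4 = 2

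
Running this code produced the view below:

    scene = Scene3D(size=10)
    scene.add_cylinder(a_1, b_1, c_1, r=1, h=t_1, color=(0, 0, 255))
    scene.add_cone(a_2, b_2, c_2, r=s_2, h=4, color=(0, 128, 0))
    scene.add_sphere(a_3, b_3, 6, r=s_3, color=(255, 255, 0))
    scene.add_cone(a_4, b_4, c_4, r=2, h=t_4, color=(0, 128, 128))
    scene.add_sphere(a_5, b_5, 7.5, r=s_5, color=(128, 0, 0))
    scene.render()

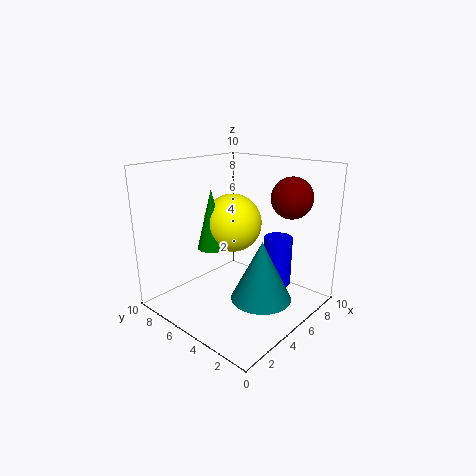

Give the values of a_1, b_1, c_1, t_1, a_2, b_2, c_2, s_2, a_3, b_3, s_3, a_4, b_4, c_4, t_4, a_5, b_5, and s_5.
a_1 = 7; b_1 = 3; c_1 = 1.5; t_1 = 3.5; a_2 = 3.5; b_2 = 6; c_2 = 4.5; s_2 = 1; a_3 = 5; b_3 = 5.5; s_3 = 2; a_4 = 4.5; b_4 = 2.5; c_4 = 1.5; t_4 = 4; a_5 = 8.5; b_5 = 3; s_5 = 1.5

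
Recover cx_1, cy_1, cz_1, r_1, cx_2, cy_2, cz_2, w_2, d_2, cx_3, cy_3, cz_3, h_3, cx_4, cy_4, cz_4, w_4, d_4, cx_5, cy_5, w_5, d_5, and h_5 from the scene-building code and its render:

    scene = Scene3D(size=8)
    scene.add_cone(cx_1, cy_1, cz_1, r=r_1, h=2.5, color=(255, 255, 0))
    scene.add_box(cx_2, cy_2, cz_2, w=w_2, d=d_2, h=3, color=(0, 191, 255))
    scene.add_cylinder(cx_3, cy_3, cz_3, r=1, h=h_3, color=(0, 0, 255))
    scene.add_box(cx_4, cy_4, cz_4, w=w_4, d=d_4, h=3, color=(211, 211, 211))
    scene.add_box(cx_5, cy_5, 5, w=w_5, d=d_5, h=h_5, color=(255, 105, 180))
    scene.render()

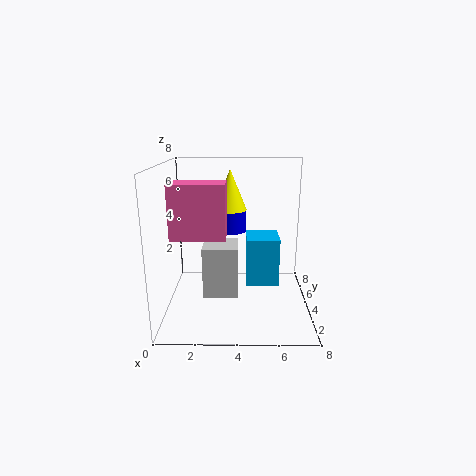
cx_1 = 3.5, cy_1 = 6.5, cz_1 = 5, r_1 = 1, cx_2 = 4.5, cy_2 = 5, cz_2 = 0.5, w_2 = 2, d_2 = 2, cx_3 = 3.5, cy_3 = 7, cz_3 = 3.5, h_3 = 1.5, cx_4 = 2, cy_4 = 3.5, cz_4 = 0.5, w_4 = 2, d_4 = 2, cx_5 = 1, cy_5 = 0.5, w_5 = 2.5, d_5 = 1.5, h_5 = 2.5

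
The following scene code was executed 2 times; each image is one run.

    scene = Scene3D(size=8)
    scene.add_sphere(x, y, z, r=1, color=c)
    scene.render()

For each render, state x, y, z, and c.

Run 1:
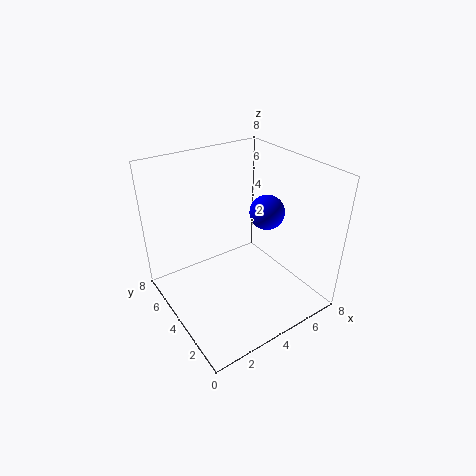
x = 6
y = 4
z = 5
c = 'blue'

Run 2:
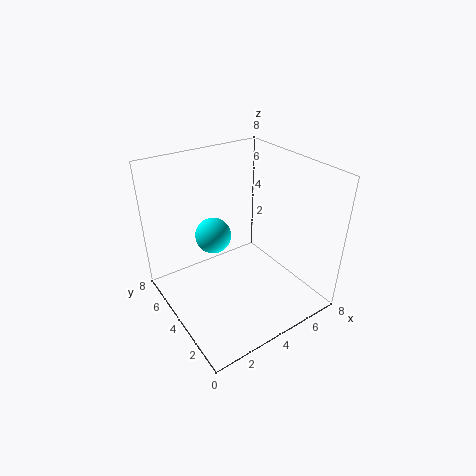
x = 3
y = 5
z = 4
c = 'cyan'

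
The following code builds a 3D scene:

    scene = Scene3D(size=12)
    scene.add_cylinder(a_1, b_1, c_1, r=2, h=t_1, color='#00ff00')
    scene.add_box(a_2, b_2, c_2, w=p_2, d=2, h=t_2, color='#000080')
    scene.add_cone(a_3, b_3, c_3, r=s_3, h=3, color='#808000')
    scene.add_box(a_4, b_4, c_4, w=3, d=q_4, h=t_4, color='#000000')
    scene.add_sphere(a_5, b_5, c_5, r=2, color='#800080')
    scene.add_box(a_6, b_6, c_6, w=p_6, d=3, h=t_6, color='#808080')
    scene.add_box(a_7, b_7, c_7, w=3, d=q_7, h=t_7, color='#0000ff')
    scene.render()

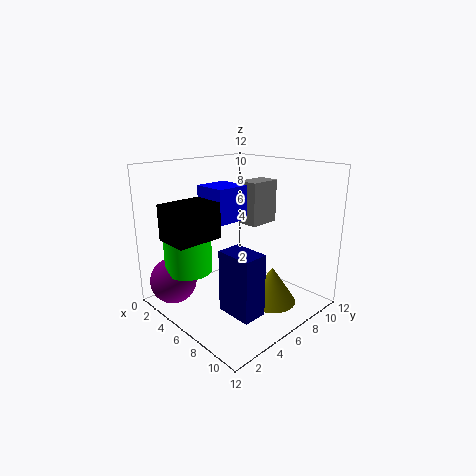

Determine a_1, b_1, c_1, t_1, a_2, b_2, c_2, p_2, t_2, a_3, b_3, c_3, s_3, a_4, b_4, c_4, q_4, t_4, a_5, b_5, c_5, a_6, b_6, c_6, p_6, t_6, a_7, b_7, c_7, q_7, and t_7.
a_1 = 3; b_1 = 3; c_1 = 3; t_1 = 5; a_2 = 7; b_2 = 3; c_2 = 1; p_2 = 3; t_2 = 5; a_3 = 9; b_3 = 7; c_3 = 1; s_3 = 2; a_4 = 2; b_4 = 1; c_4 = 6; q_4 = 4; t_4 = 3; a_5 = 2; b_5 = 2; c_5 = 2; a_6 = 3; b_6 = 9; c_6 = 6; p_6 = 2; t_6 = 4; a_7 = 2; b_7 = 5; c_7 = 7; q_7 = 3; t_7 = 3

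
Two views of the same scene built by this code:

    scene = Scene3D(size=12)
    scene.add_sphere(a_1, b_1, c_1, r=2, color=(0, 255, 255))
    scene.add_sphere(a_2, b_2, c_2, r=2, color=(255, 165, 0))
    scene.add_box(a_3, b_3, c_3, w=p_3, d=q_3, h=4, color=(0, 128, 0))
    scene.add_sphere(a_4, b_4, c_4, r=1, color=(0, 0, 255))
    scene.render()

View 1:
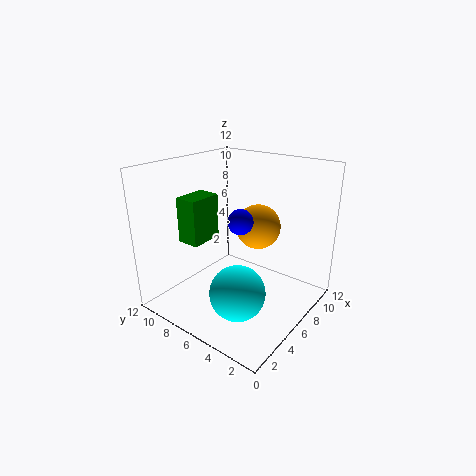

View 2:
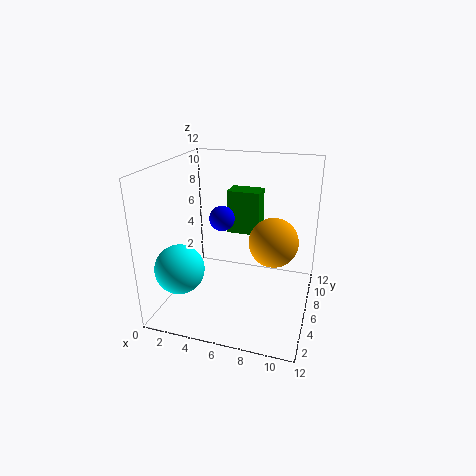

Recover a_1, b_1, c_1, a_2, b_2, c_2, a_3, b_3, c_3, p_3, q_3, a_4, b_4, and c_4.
a_1 = 2; b_1 = 3; c_1 = 4; a_2 = 9; b_2 = 6; c_2 = 6; a_3 = 4; b_3 = 9; c_3 = 5; p_3 = 3; q_3 = 2; a_4 = 5; b_4 = 5; c_4 = 8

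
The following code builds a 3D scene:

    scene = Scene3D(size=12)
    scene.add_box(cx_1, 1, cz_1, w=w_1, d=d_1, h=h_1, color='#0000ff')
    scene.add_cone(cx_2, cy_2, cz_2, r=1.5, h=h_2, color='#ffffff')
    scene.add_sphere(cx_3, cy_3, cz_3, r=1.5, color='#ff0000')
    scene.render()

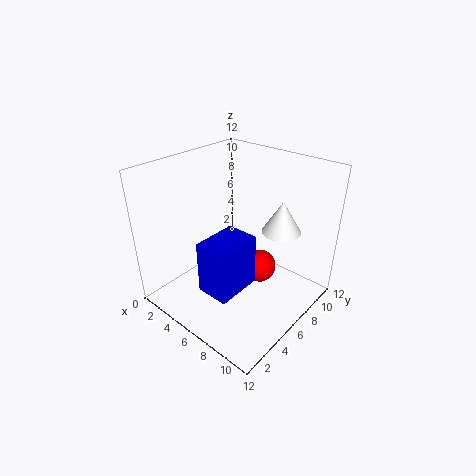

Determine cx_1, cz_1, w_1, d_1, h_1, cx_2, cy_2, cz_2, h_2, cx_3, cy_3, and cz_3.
cx_1 = 6.5; cz_1 = 4; w_1 = 2.5; d_1 = 3.5; h_1 = 4; cx_2 = 9.5; cy_2 = 7; cz_2 = 7.5; h_2 = 2.5; cx_3 = 6.5; cy_3 = 8.5; cz_3 = 2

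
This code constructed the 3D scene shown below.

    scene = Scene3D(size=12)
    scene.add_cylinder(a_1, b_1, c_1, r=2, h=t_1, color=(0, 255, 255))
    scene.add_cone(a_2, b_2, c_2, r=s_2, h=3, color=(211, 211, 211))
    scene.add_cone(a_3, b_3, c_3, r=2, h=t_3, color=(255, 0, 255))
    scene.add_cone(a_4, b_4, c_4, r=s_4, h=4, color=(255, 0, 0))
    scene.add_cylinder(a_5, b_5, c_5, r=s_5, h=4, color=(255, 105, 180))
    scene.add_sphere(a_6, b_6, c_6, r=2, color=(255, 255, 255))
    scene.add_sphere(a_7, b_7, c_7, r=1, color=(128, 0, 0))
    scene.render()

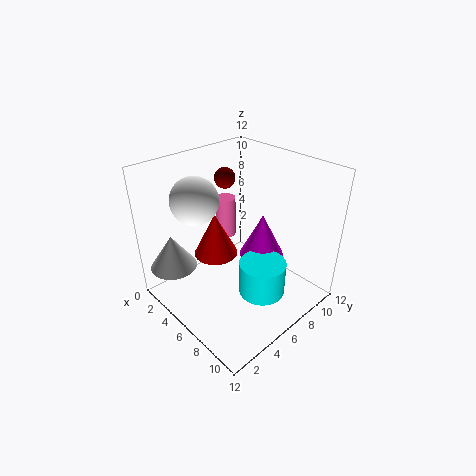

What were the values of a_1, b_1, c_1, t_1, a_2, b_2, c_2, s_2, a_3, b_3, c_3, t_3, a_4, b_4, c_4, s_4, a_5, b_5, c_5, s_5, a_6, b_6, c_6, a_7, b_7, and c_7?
a_1 = 8; b_1 = 7; c_1 = 1; t_1 = 3; a_2 = 2; b_2 = 2; c_2 = 3; s_2 = 2; a_3 = 6; b_3 = 9; c_3 = 3; t_3 = 4; a_4 = 3; b_4 = 6; c_4 = 3; s_4 = 2; a_5 = 1; b_5 = 9; c_5 = 3; s_5 = 1; a_6 = 3; b_6 = 4; c_6 = 9; a_7 = 1; b_7 = 9; c_7 = 9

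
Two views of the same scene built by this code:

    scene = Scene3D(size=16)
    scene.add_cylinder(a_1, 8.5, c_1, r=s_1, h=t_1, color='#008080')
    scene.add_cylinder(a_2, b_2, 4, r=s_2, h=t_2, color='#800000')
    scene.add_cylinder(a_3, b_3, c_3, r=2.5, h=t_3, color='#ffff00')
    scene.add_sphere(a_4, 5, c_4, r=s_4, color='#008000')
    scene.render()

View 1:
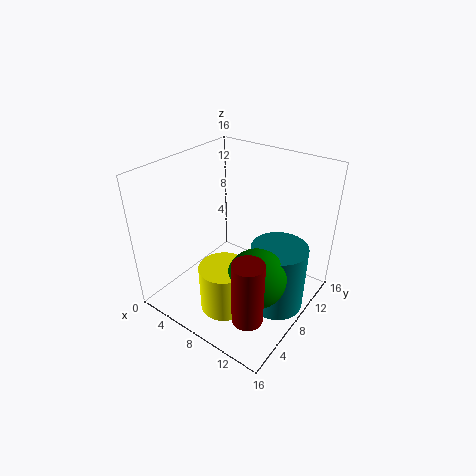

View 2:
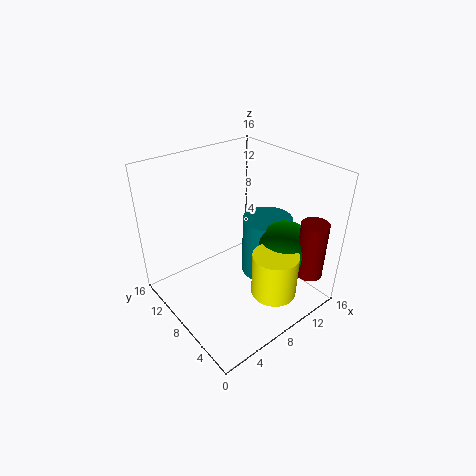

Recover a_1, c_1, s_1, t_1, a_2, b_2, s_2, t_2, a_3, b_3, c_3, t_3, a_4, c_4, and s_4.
a_1 = 13; c_1 = 1; s_1 = 3; t_1 = 7.5; a_2 = 13.5; b_2 = 2; s_2 = 1.5; t_2 = 6.5; a_3 = 9.5; b_3 = 3.5; c_3 = 2.5; t_3 = 5; a_4 = 12.5; c_4 = 6.5; s_4 = 3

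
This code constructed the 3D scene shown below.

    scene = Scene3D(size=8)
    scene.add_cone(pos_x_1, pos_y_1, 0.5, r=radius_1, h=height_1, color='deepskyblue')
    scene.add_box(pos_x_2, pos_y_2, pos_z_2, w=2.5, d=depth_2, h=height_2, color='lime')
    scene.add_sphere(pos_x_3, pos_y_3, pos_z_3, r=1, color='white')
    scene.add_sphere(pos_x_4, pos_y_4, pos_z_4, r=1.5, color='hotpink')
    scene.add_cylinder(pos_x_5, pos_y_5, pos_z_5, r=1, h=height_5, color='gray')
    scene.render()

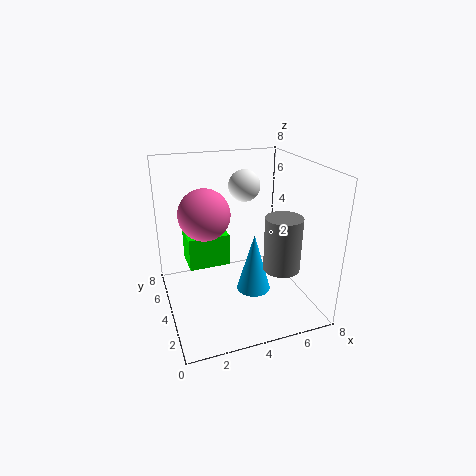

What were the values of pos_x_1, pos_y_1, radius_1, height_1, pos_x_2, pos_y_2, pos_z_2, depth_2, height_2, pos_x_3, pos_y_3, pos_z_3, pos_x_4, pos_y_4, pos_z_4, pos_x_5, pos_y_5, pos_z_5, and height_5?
pos_x_1 = 5, pos_y_1 = 4, radius_1 = 1, height_1 = 3.5, pos_x_2 = 1.5, pos_y_2 = 5.5, pos_z_2 = 1.5, depth_2 = 2, height_2 = 2, pos_x_3 = 5.5, pos_y_3 = 7, pos_z_3 = 6, pos_x_4 = 2.5, pos_y_4 = 5.5, pos_z_4 = 5, pos_x_5 = 6, pos_y_5 = 2.5, pos_z_5 = 2.5, height_5 = 3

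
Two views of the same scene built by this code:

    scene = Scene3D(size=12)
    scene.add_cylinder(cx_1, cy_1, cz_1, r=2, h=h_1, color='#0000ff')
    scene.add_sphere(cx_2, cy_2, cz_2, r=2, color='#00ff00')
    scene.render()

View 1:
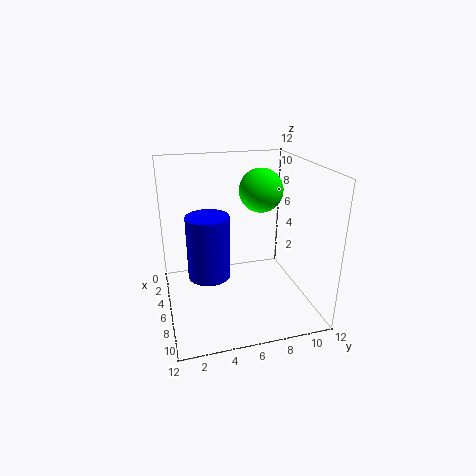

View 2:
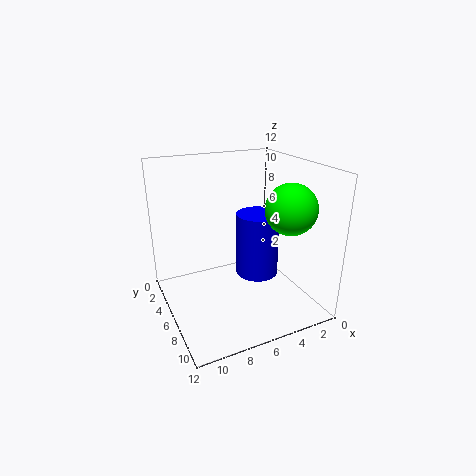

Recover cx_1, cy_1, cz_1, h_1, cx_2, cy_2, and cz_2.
cx_1 = 3, cy_1 = 4, cz_1 = 1, h_1 = 6, cx_2 = 3, cy_2 = 9, cz_2 = 9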